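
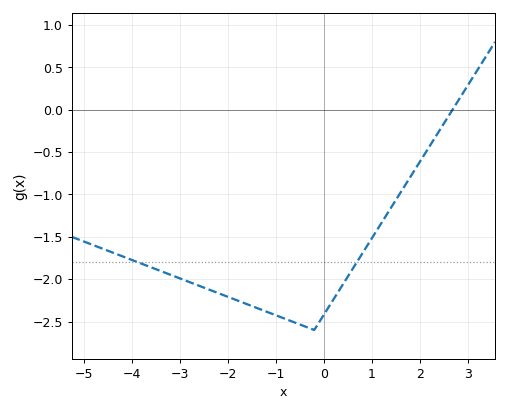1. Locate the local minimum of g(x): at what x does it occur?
-0.2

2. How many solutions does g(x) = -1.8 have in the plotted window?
2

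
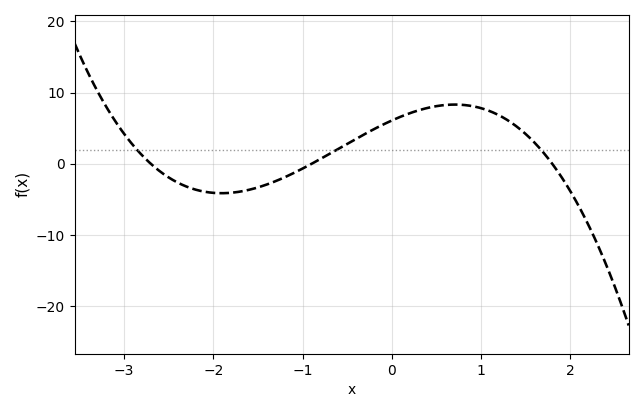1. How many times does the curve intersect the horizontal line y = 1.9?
3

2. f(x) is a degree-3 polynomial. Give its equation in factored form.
y = -1.39(x + 2.7)(x + 0.9)(x - 1.8)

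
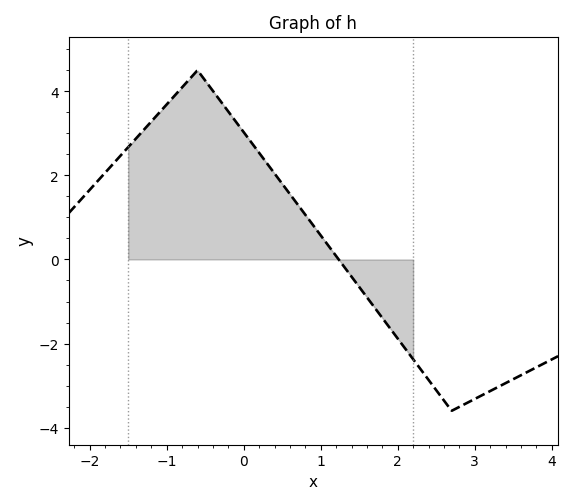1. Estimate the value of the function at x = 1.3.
-0.2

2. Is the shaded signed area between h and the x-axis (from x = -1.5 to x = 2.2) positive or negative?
positive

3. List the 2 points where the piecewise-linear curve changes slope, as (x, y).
(-0.6, 4.5); (2.7, -3.6)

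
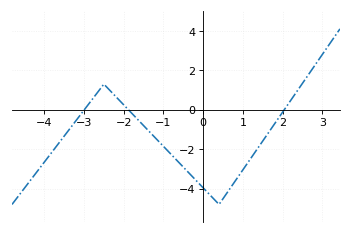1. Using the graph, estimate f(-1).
-1.8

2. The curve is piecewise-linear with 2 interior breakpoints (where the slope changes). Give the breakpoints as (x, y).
(-2.5, 1.3); (0.4, -4.8)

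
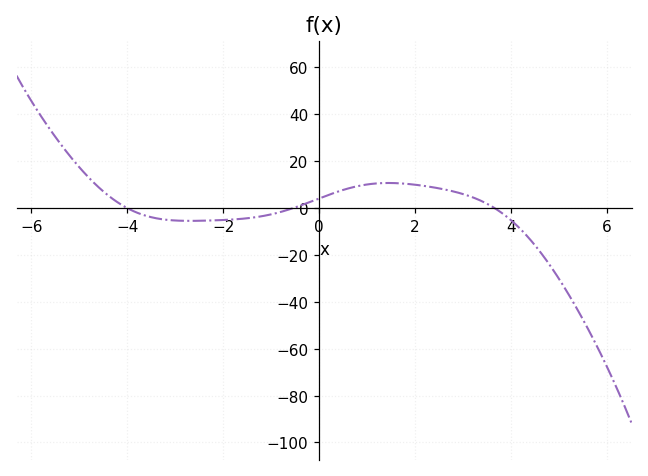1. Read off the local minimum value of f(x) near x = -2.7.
-5.45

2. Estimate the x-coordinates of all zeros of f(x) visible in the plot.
-4, -0.542, 3.66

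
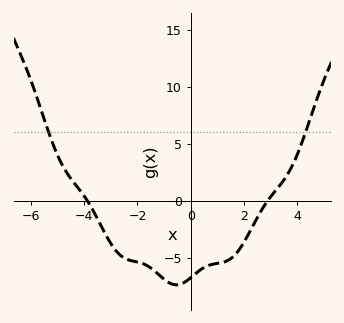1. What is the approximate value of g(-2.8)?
-4.37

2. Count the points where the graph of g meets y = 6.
2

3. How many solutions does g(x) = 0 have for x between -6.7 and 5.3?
2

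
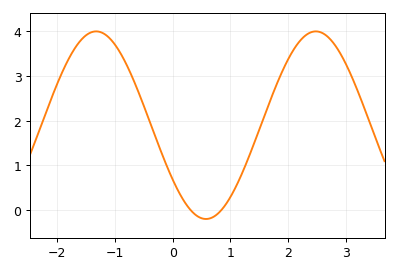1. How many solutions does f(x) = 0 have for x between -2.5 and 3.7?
2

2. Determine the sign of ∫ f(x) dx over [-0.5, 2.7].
positive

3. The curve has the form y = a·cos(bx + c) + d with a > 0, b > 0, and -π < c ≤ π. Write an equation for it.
y = 2.1cos(1.65x + 2.19) + 1.9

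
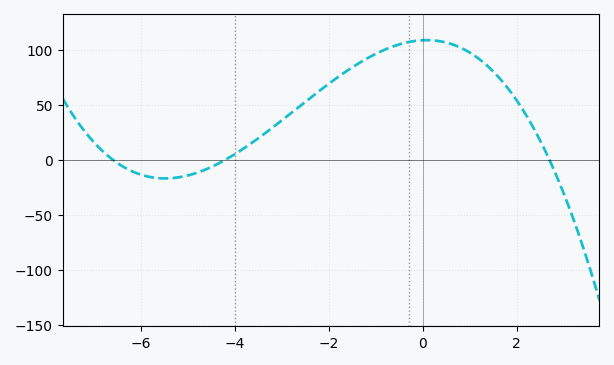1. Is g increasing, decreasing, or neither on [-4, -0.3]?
increasing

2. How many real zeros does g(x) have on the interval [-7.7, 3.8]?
3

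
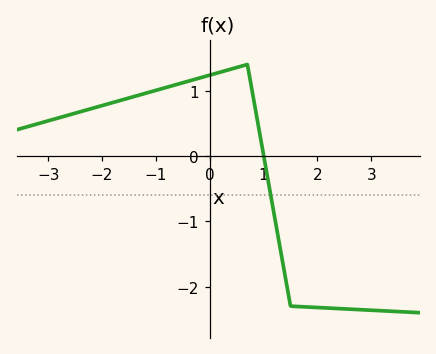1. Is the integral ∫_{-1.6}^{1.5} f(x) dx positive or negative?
positive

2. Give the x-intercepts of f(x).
1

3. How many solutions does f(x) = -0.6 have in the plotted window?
1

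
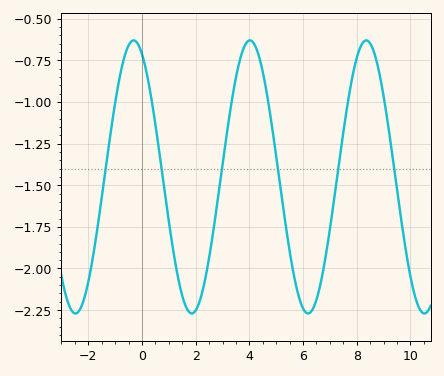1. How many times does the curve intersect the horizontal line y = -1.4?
6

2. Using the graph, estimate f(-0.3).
-0.63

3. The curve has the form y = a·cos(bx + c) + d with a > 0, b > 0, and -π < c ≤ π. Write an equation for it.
y = 0.82cos(1.45x + 0.452) - 1.45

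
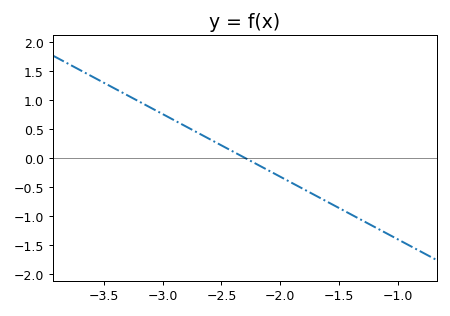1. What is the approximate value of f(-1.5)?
-0.85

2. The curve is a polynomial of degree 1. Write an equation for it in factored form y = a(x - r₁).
y = -1.08(x + 2.3)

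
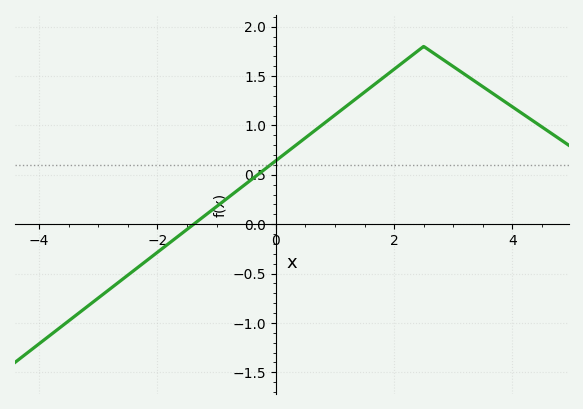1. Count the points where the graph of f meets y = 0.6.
1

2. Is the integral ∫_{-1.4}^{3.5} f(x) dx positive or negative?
positive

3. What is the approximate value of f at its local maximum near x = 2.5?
1.8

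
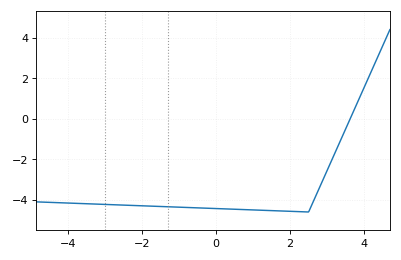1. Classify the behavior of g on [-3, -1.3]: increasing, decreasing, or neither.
decreasing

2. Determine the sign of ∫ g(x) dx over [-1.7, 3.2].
negative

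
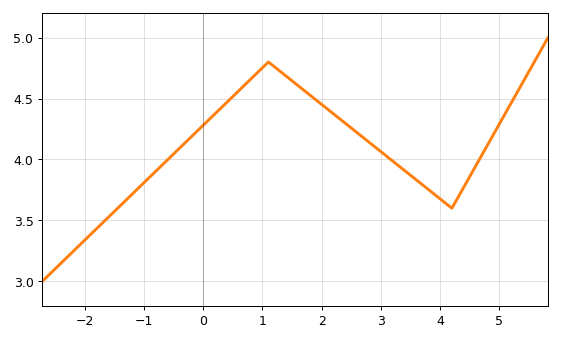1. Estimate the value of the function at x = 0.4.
4.47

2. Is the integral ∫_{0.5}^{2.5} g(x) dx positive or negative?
positive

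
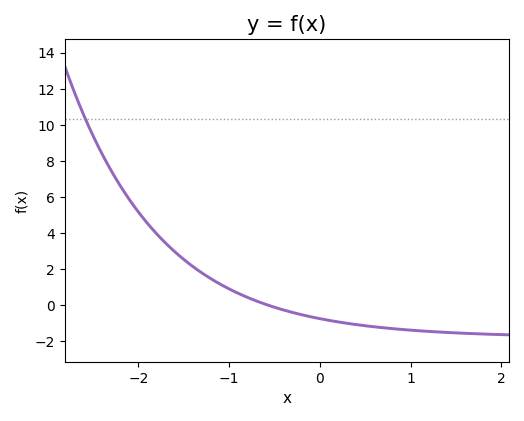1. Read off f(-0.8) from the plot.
0.4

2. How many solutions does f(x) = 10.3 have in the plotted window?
1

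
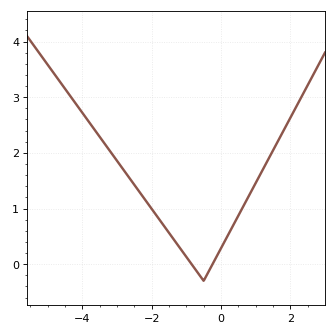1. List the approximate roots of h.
-0.8, -0.2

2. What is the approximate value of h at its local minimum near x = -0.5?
-0.3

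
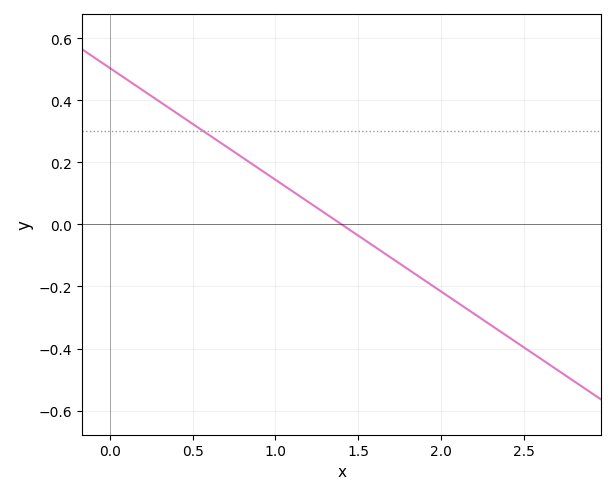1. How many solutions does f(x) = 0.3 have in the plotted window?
1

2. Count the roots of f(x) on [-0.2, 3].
1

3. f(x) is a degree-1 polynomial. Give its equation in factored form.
y = -0.36(x - 1.4)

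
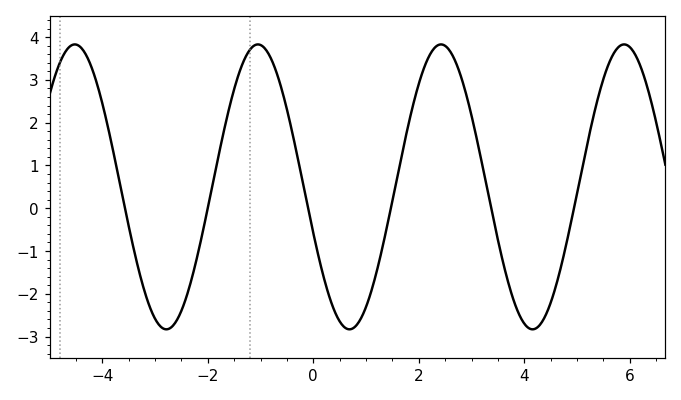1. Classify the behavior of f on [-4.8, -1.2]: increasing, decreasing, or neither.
neither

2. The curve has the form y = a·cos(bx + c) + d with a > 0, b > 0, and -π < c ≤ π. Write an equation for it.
y = 3.33cos(1.81x + 1.9) + 0.5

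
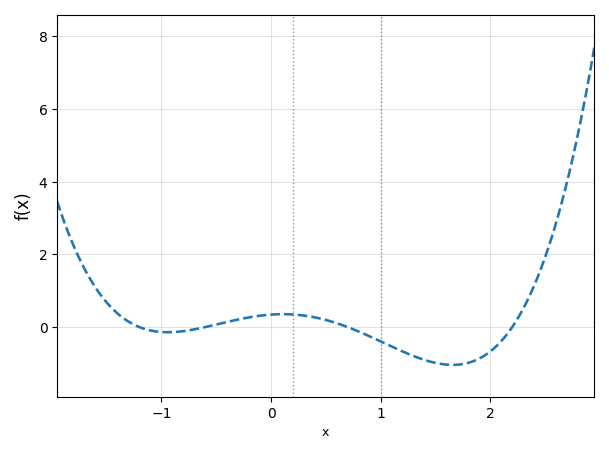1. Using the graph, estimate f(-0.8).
-0.112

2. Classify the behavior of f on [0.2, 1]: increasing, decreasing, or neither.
decreasing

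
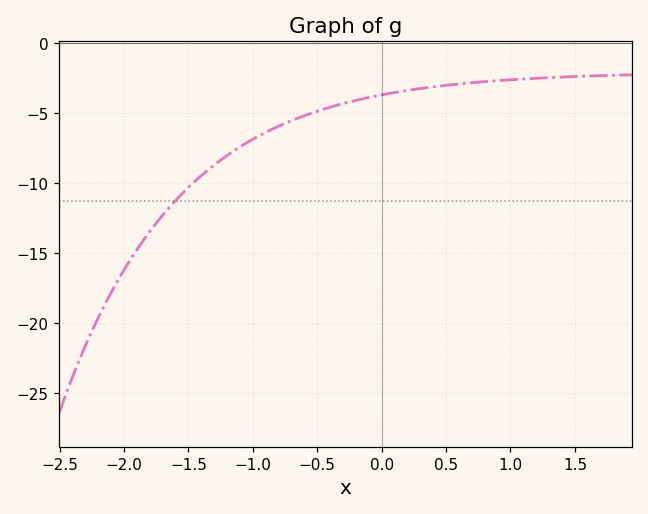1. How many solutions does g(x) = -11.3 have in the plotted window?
1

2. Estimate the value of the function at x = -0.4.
-4.5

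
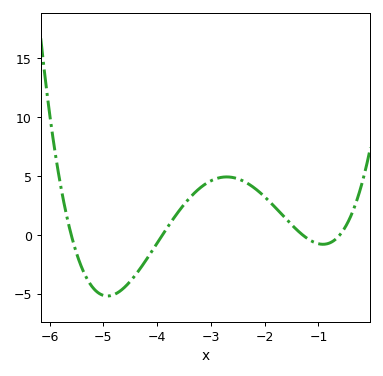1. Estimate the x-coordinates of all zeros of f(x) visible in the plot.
-5.6, -3.9, -1.3, -0.6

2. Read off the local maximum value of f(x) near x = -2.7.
5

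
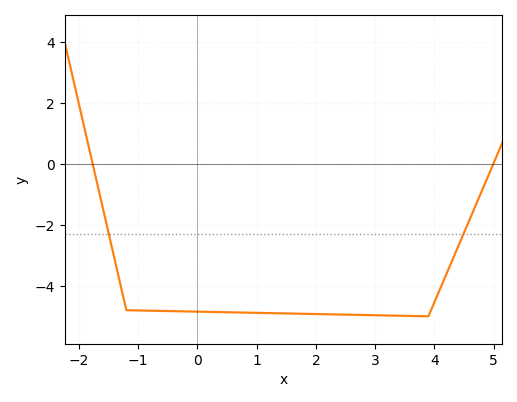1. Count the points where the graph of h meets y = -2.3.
2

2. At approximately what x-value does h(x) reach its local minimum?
3.9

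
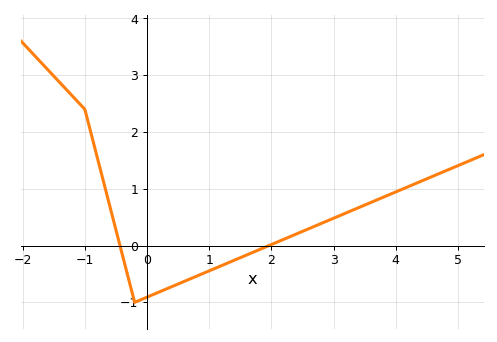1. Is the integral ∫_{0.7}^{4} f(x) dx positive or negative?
positive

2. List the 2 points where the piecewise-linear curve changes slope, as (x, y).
(-1, 2.4); (-0.2, -1)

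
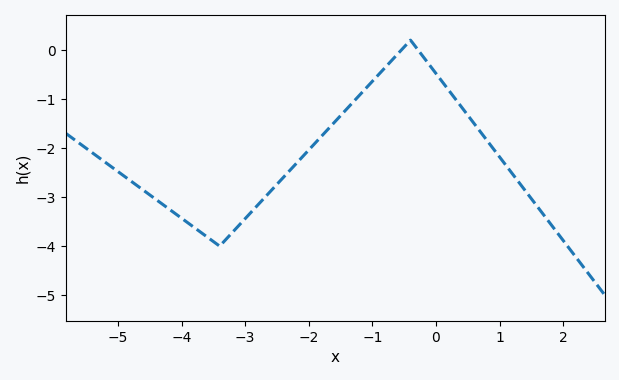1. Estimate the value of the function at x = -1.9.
-1.9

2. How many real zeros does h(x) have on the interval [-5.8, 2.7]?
2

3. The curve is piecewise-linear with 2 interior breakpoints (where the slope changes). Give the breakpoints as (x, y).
(-3.4, -4); (-0.4, 0.2)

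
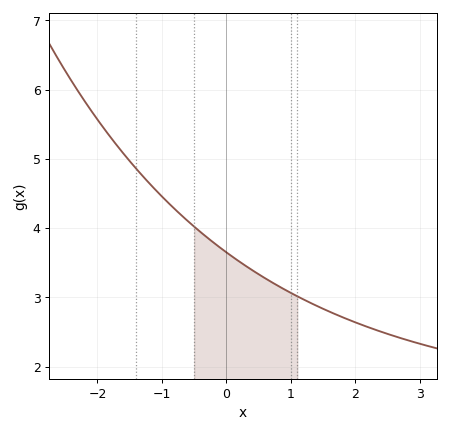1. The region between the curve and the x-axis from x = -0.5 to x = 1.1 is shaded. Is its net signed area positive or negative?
positive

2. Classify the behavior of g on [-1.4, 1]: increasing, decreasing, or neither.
decreasing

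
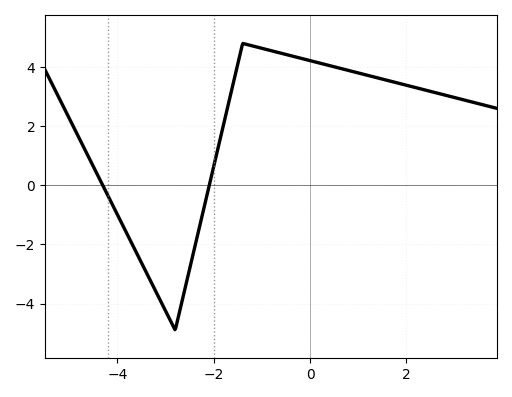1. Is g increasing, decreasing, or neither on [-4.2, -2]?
neither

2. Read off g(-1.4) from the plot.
4.8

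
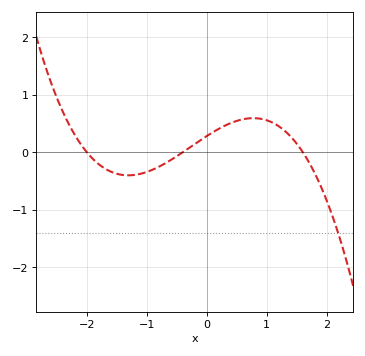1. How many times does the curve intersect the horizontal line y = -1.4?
1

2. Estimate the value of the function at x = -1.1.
-0.4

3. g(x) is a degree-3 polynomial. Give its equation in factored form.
y = -0.22(x + 2)(x + 0.4)(x - 1.6)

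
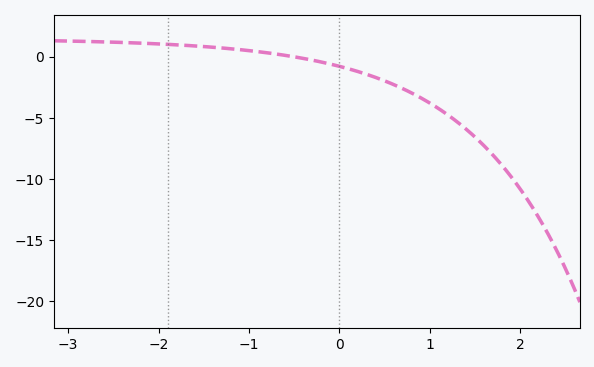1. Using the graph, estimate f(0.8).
-2.98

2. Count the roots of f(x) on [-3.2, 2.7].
1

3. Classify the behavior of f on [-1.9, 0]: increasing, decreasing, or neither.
decreasing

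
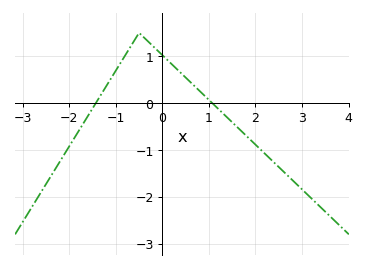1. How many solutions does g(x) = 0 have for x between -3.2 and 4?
2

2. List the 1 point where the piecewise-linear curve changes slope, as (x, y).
(-0.5, 1.5)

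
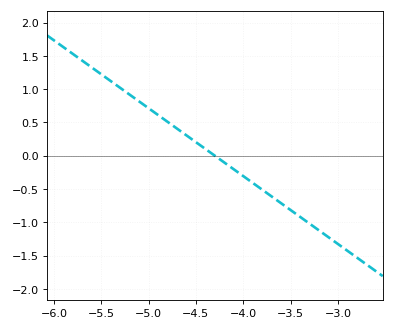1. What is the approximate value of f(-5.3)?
1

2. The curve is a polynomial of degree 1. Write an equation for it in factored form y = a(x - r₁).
y = -1.02(x + 4.3)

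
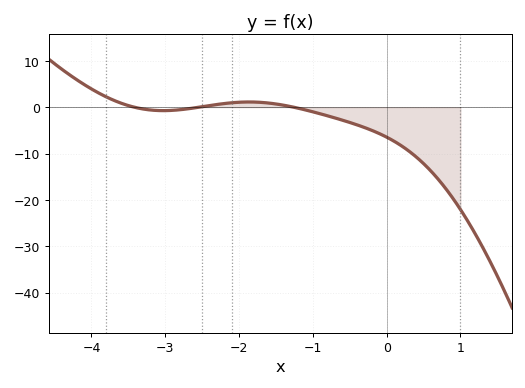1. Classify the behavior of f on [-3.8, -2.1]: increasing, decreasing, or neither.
neither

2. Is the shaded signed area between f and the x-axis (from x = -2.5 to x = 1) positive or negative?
negative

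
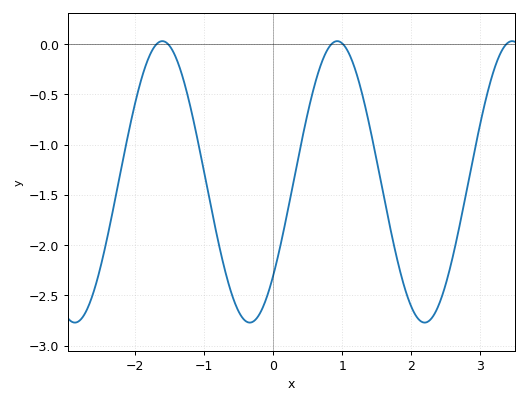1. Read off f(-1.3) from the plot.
-0.352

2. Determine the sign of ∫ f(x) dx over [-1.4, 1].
negative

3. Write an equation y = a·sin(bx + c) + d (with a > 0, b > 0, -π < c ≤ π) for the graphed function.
y = 1.4sin(2.48x - 0.732) - 1.37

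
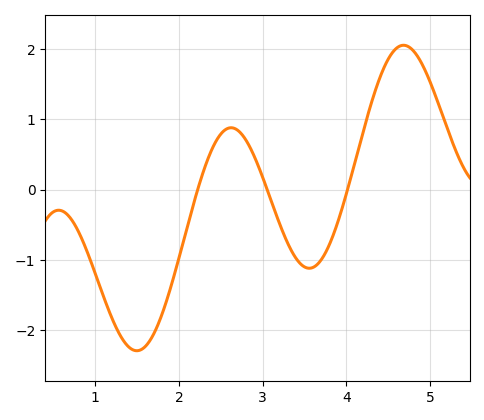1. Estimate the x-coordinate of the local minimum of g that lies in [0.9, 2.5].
1.5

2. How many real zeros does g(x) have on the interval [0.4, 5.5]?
3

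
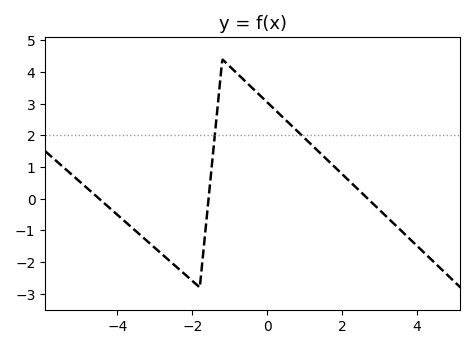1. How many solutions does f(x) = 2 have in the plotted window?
2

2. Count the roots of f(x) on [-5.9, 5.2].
3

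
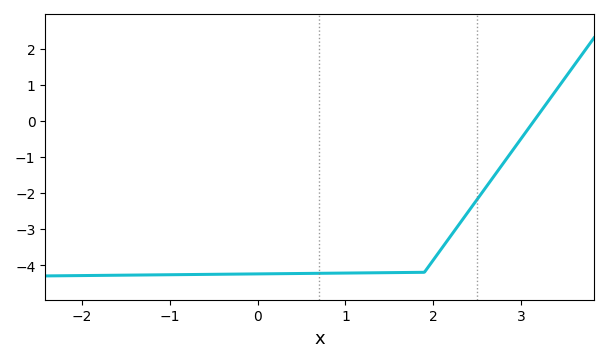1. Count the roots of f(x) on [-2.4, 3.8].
1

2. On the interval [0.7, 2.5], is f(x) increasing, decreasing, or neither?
increasing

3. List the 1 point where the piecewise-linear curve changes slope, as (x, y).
(1.9, -4.2)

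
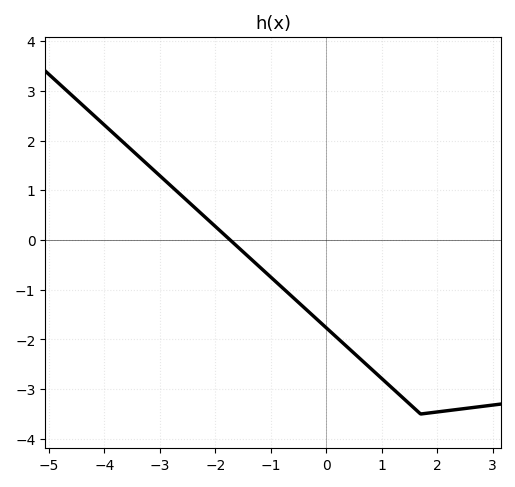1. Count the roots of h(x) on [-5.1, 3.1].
1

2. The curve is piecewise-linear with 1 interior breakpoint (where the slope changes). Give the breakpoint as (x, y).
(1.7, -3.5)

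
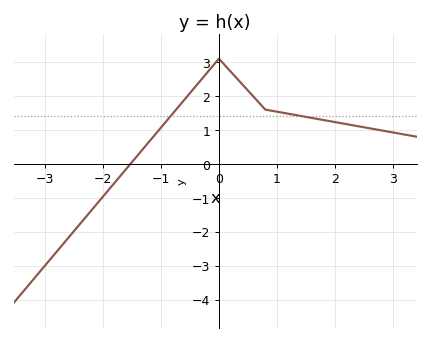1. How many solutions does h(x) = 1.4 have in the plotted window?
2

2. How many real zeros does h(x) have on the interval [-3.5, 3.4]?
1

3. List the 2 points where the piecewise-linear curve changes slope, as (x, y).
(0, 3.1); (0.8, 1.6)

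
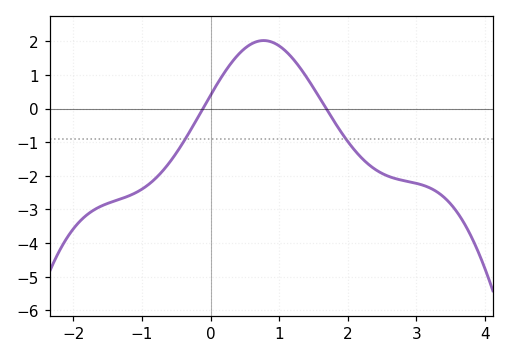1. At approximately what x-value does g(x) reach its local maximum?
0.771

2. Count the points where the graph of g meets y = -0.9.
2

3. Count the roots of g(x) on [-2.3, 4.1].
2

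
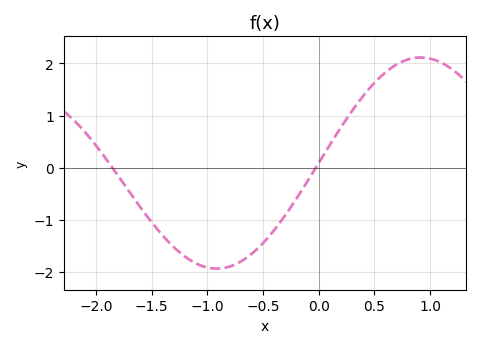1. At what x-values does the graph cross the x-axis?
-1.85, -0.025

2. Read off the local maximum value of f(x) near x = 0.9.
2.12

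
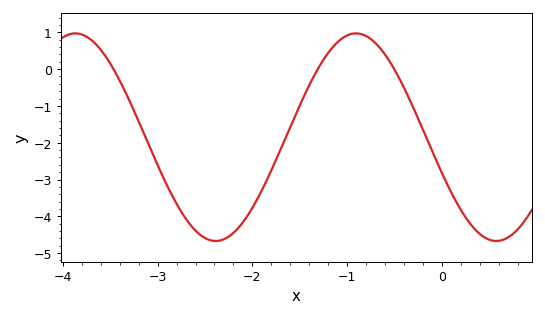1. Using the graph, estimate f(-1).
0.9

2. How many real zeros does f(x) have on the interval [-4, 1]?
3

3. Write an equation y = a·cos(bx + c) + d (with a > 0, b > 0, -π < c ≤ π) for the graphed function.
y = 2.82cos(2.1x + 1.9) - 1.85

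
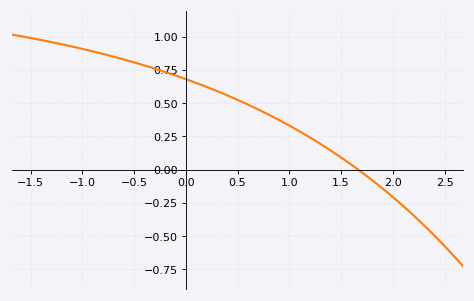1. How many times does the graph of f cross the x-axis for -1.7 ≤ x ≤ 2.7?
1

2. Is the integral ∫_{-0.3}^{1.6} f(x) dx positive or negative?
positive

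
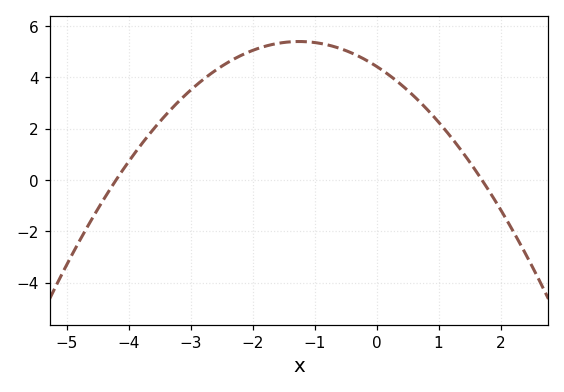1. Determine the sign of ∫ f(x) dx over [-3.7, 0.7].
positive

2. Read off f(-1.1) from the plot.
5.4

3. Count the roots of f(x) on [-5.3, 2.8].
2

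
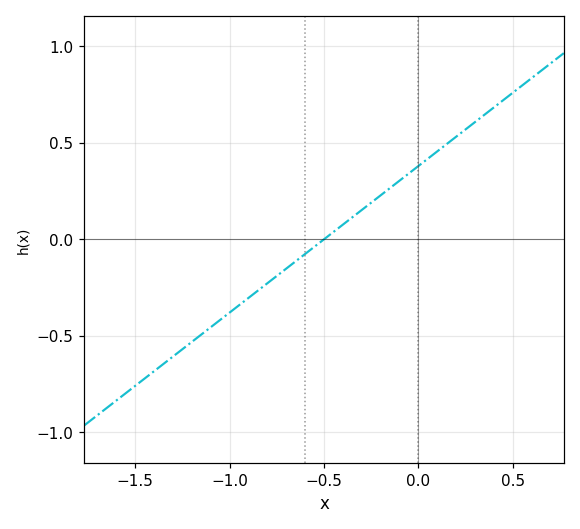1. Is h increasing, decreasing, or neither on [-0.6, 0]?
increasing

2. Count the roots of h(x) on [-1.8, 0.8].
1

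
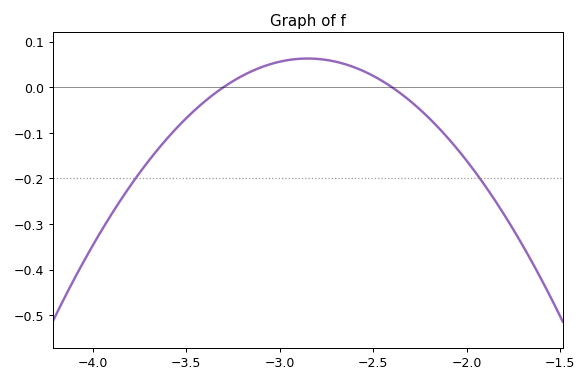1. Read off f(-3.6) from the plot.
-0.11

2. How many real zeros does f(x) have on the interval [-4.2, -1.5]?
2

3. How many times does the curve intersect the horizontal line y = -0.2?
2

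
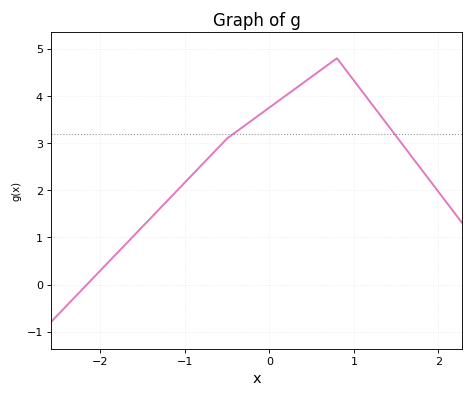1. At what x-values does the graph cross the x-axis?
-2.16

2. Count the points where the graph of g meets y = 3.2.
2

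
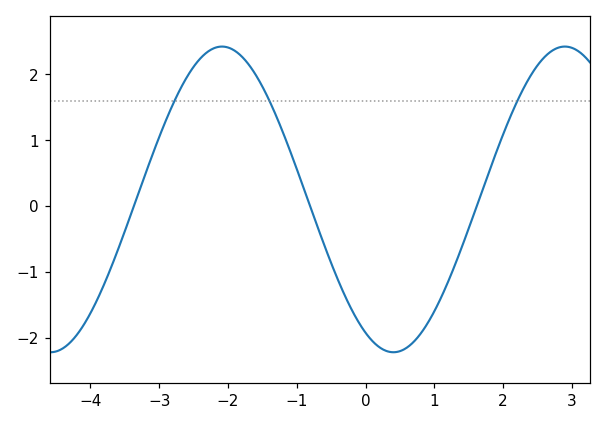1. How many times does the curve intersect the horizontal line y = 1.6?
3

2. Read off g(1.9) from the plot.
0.8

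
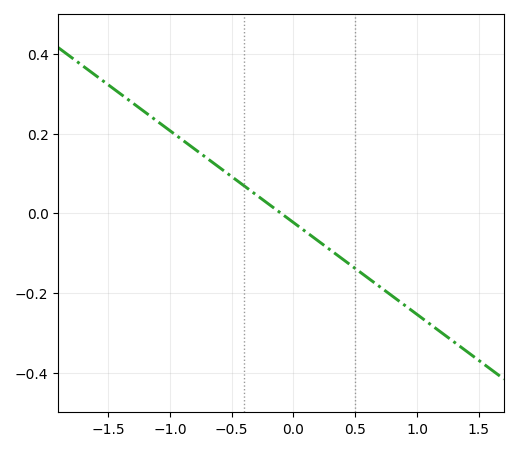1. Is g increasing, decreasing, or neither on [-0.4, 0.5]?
decreasing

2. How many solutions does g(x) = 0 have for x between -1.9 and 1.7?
1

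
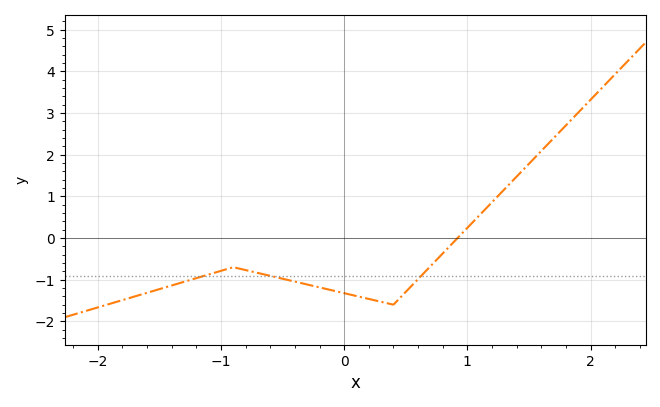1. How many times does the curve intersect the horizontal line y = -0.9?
3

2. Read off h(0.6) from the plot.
-0.985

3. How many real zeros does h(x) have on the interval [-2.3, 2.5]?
1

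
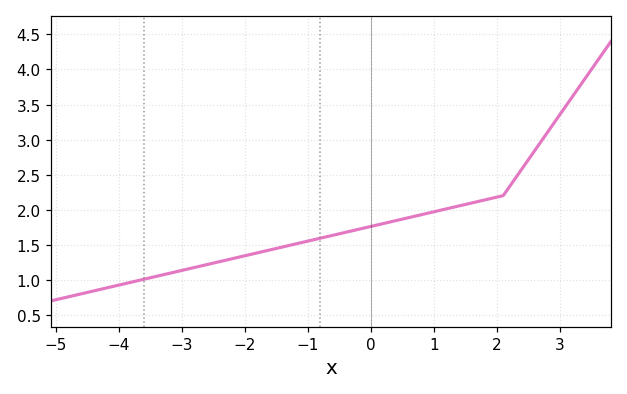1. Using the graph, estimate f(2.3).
2.45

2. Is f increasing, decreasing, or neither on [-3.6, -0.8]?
increasing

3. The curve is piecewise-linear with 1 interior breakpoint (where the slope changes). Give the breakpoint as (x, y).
(2.1, 2.2)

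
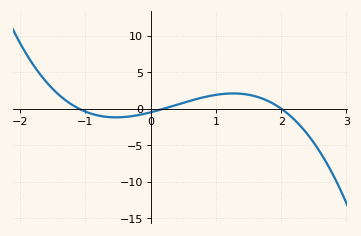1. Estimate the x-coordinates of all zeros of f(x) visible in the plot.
-1.1, 0.2, 2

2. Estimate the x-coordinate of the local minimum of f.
-0.532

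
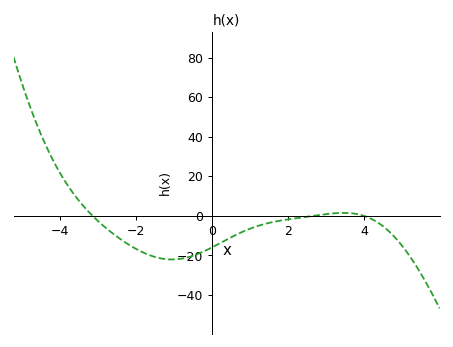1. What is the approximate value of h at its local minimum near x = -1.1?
-22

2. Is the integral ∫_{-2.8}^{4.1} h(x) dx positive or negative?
negative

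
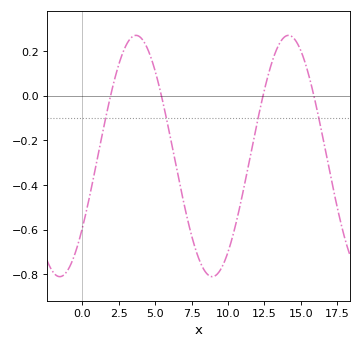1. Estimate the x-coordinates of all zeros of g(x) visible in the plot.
2, 5.5, 12.5, 16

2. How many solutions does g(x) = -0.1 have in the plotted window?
4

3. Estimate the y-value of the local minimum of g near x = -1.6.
-0.8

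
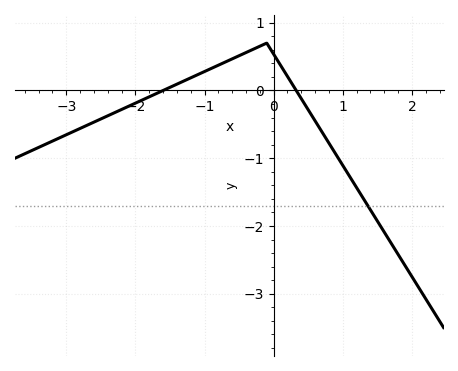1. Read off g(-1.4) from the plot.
0.093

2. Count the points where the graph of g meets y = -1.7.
1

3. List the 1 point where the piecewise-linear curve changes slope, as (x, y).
(-0.1, 0.7)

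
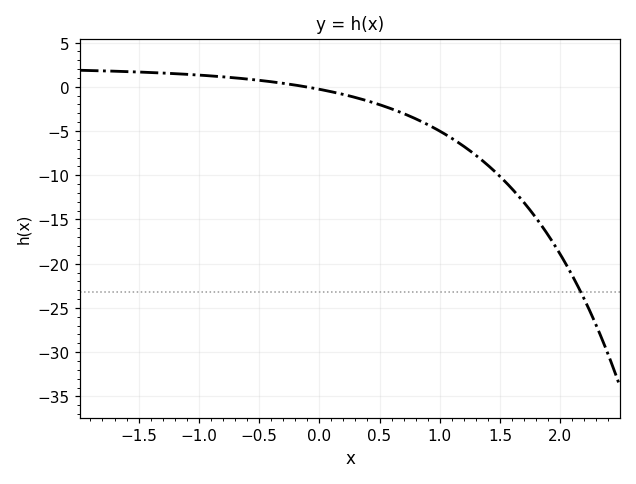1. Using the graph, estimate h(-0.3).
0.393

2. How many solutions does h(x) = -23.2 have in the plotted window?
1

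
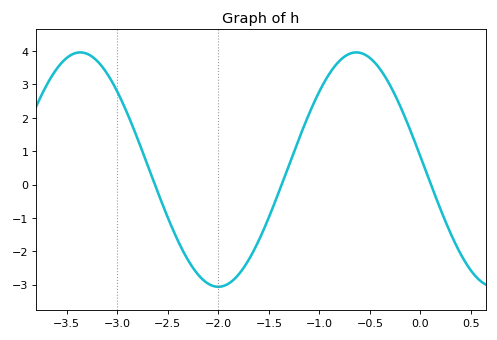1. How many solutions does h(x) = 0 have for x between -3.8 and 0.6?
3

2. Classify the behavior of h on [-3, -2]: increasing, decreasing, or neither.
decreasing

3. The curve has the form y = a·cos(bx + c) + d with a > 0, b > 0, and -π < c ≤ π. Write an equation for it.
y = 3.51cos(2.3x + 1.5) + 0.45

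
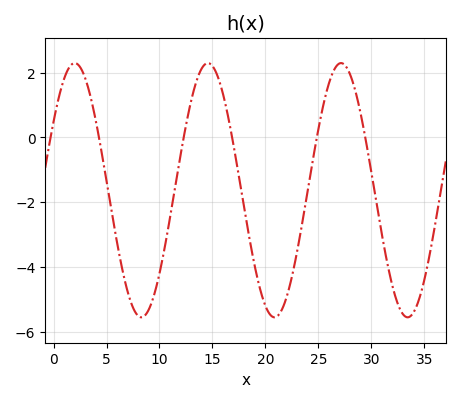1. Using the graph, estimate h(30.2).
-1.48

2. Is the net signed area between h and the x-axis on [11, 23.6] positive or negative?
negative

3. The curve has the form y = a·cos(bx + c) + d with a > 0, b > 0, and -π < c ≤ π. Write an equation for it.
y = 3.93cos(0.5x - 1) - 1.63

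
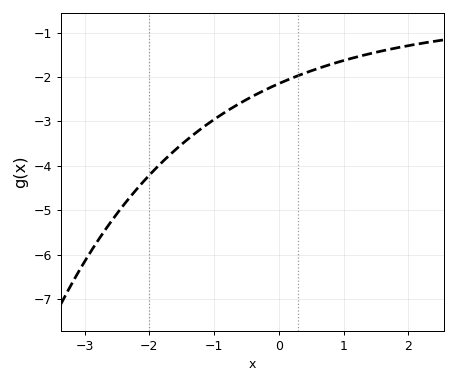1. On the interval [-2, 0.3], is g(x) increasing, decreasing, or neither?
increasing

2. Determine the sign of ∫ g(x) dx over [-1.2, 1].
negative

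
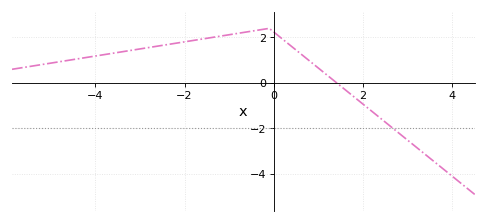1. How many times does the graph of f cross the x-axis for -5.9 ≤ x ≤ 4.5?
1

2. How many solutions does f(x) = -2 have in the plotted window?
1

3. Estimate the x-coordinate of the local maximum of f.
-0.2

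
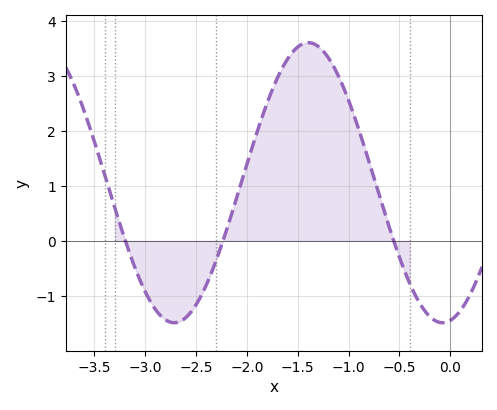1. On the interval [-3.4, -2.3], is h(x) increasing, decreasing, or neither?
neither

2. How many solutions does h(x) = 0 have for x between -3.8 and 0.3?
3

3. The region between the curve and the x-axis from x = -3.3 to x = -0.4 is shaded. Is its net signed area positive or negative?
positive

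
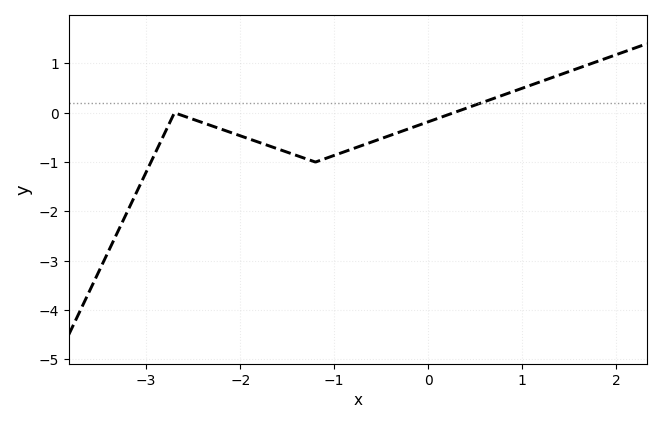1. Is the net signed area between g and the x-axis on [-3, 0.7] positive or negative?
negative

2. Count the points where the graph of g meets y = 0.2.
1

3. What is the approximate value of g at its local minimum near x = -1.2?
-1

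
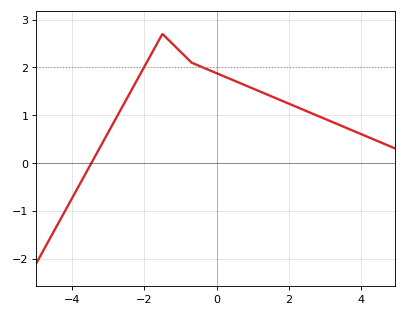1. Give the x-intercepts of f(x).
-3.46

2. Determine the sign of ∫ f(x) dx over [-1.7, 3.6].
positive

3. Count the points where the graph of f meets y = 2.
2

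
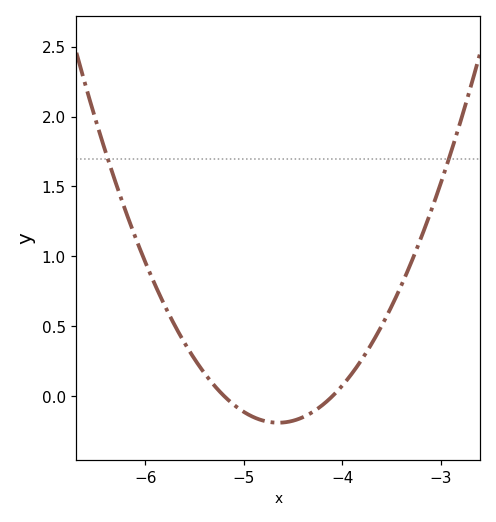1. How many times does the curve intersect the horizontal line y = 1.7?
2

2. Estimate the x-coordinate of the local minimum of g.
-4.65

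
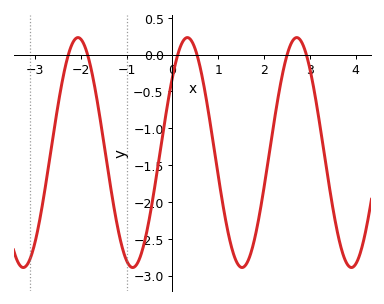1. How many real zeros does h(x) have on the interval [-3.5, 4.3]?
6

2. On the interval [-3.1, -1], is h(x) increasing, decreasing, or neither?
neither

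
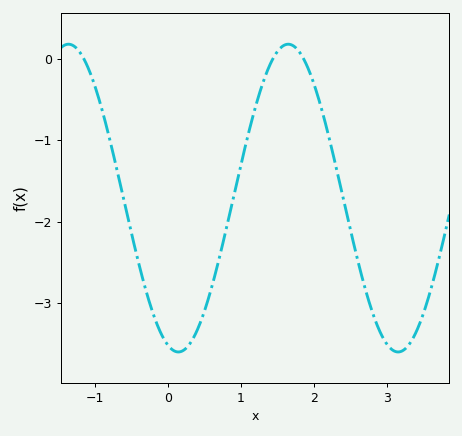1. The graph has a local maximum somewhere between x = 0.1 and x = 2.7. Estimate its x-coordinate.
1.6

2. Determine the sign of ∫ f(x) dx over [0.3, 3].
negative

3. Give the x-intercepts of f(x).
-1.1, 1.4, 1.9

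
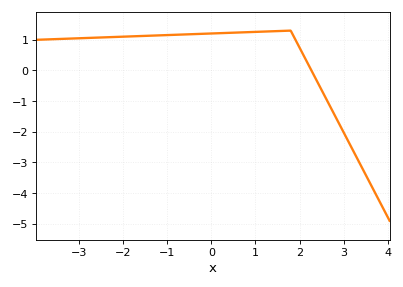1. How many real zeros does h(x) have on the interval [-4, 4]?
1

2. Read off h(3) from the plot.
-2.01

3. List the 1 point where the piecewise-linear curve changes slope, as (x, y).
(1.8, 1.3)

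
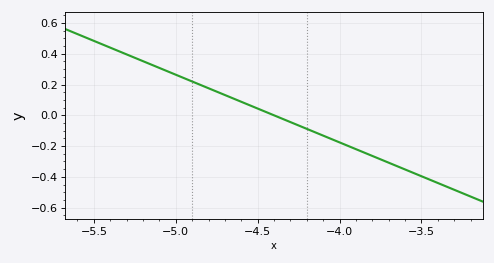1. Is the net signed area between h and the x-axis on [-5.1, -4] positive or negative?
positive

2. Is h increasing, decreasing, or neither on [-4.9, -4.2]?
decreasing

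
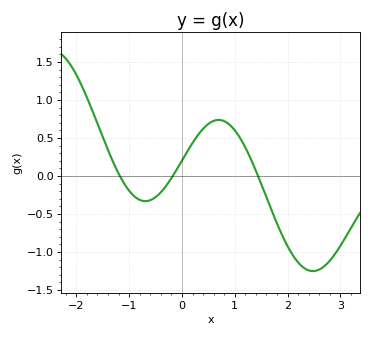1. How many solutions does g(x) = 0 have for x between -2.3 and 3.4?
3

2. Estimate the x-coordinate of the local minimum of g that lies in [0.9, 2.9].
2.48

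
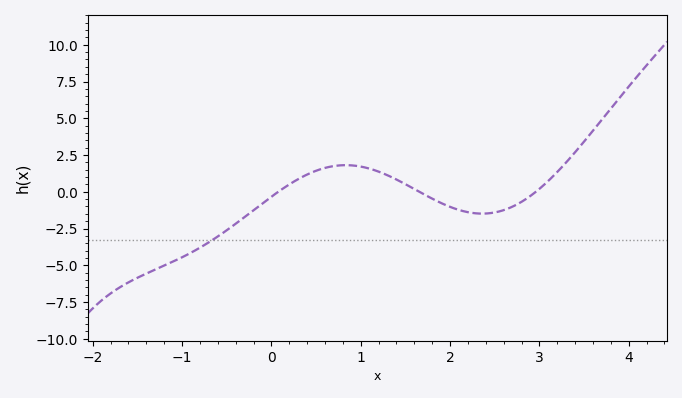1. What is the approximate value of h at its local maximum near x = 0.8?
1.81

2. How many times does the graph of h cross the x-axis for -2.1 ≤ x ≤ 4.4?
3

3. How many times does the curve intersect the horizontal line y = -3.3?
1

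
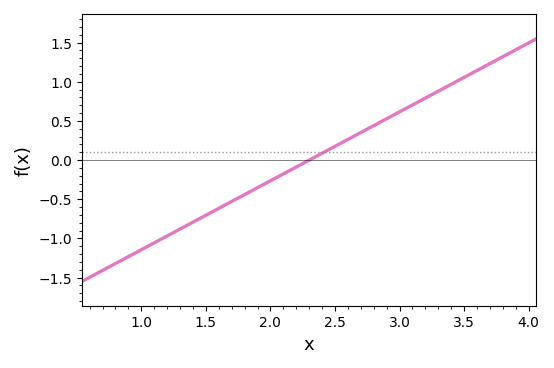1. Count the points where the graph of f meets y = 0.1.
1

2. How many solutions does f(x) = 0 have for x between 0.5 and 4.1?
1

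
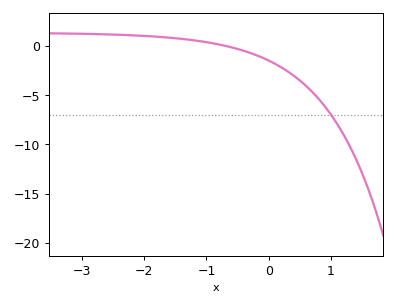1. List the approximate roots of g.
-0.699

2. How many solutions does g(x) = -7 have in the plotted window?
1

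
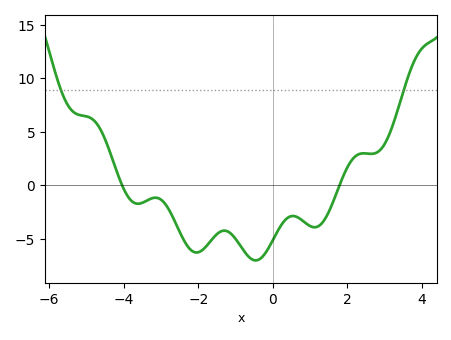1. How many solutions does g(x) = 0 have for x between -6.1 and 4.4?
2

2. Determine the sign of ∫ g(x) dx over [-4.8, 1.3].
negative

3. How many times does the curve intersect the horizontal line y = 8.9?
2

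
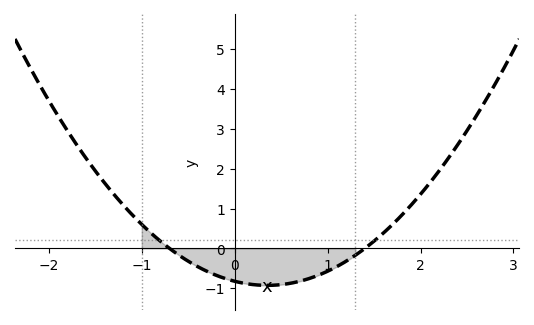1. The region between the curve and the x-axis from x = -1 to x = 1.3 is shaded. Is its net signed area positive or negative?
negative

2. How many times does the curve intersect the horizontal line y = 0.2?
2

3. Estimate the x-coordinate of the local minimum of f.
0.35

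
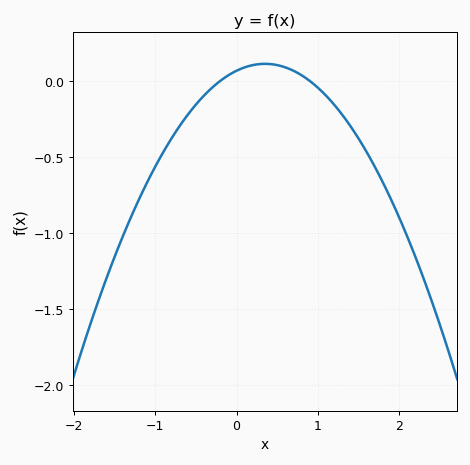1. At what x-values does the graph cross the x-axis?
-0.2, 0.9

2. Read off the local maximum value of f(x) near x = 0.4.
0.1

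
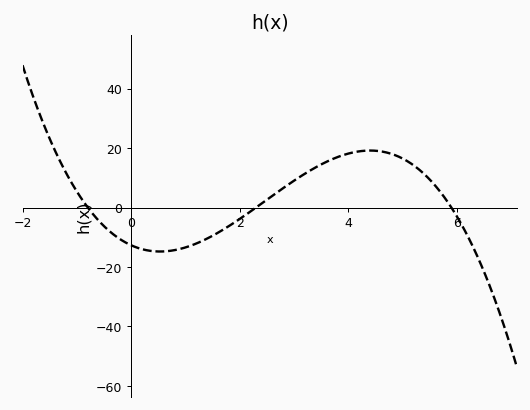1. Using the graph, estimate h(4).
18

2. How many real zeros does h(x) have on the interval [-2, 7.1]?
3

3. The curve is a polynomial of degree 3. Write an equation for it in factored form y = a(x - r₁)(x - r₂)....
y = -1.17(x + 0.8)(x - 2.3)(x - 5.9)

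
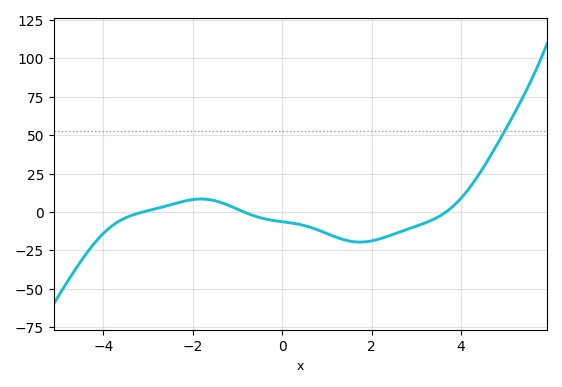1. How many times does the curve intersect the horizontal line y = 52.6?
1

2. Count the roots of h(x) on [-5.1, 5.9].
3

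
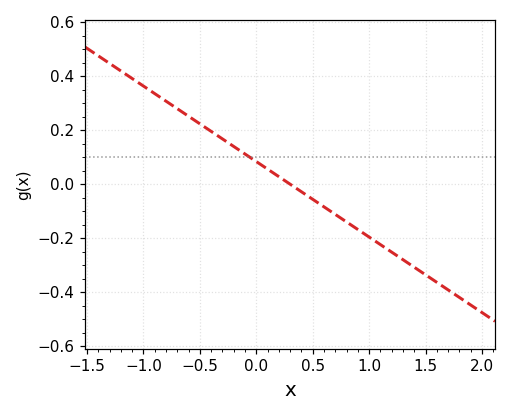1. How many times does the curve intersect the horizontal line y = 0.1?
1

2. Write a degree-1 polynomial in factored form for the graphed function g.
y = -0.28(x - 0.3)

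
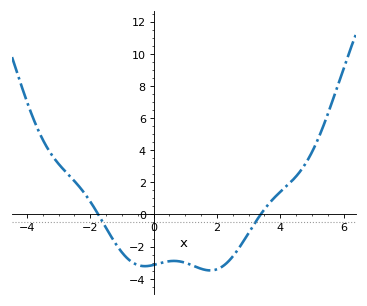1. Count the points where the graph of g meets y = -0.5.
2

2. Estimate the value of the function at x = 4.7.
2.8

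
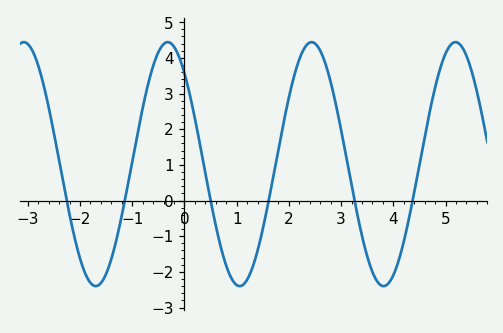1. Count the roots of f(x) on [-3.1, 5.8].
6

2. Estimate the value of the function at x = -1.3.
-1.09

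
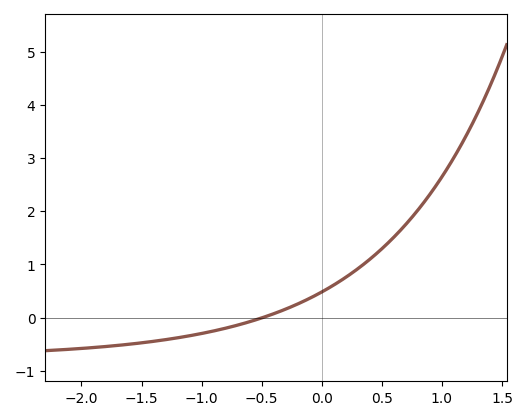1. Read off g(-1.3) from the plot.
-0.416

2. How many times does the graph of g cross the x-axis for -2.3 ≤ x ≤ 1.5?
1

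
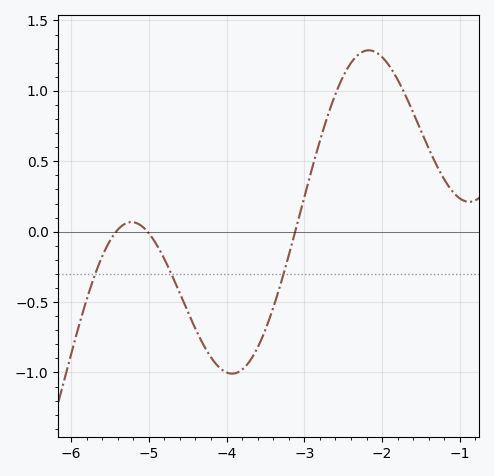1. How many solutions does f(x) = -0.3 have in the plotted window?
3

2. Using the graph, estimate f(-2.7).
0.8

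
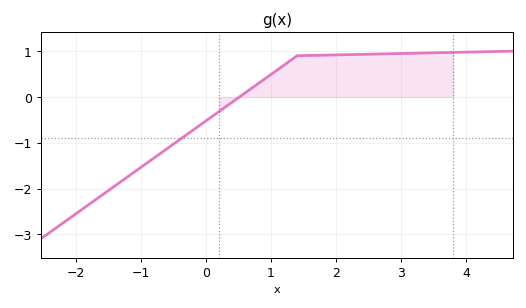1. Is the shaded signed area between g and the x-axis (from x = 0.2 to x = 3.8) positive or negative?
positive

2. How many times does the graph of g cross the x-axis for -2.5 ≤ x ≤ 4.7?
1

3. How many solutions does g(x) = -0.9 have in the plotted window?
1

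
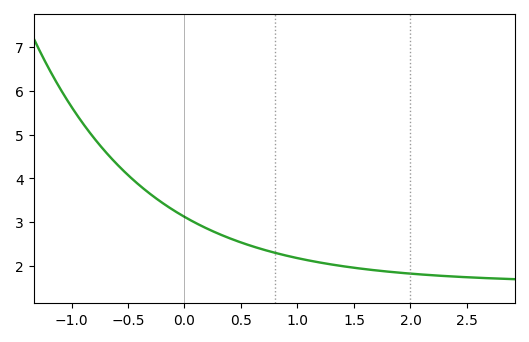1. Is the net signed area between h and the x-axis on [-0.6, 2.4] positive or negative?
positive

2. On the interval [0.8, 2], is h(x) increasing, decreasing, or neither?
decreasing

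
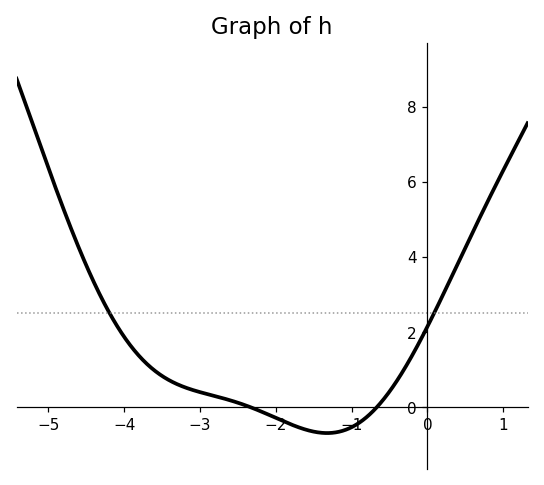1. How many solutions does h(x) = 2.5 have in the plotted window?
2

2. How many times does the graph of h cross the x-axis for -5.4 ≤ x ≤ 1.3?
2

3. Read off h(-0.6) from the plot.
0.157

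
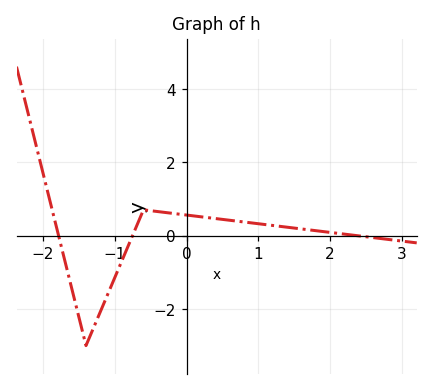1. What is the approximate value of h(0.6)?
0.416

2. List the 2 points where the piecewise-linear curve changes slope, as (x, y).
(-1.4, -3); (-0.6, 0.7)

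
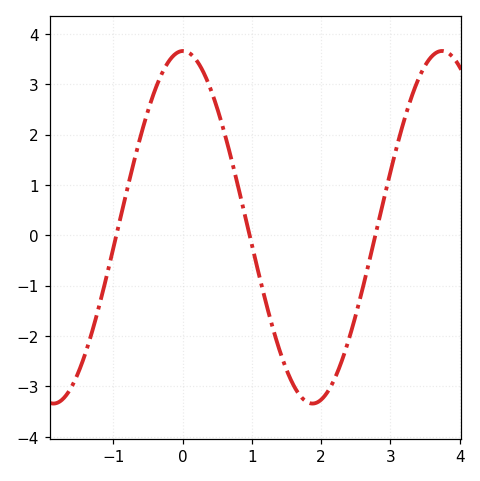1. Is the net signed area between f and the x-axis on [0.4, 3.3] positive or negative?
negative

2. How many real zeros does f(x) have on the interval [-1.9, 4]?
3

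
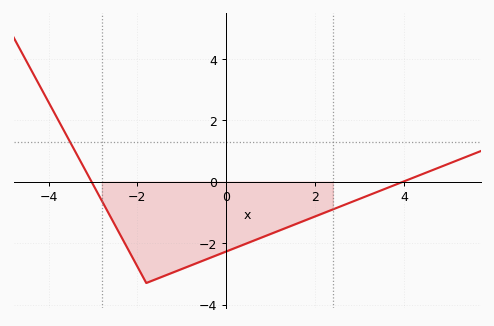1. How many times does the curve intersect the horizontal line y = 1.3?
1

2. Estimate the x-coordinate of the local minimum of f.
-1.8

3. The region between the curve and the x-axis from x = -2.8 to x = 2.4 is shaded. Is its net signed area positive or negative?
negative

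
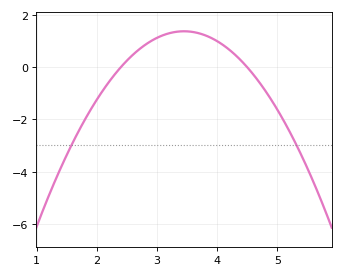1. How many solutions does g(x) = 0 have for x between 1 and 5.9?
2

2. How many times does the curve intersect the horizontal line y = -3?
2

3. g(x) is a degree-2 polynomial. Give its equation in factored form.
y = -1.25(x - 2.4)(x - 4.5)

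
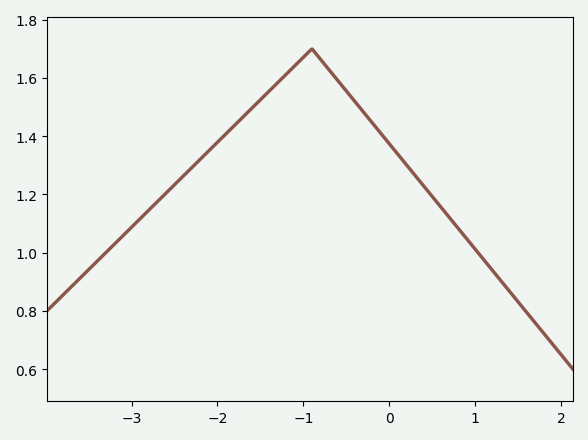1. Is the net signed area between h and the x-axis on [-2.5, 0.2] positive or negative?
positive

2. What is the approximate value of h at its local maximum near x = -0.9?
1.7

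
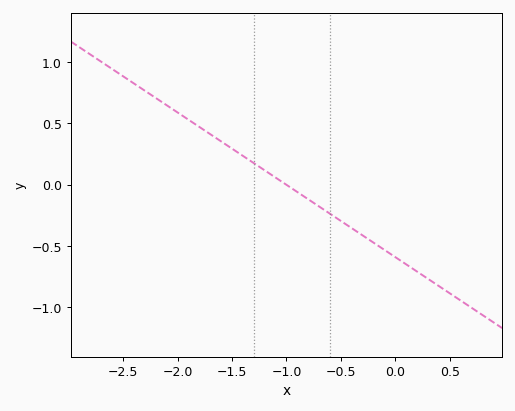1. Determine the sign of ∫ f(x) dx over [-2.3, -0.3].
positive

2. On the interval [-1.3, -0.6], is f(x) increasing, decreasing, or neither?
decreasing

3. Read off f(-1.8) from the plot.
0.45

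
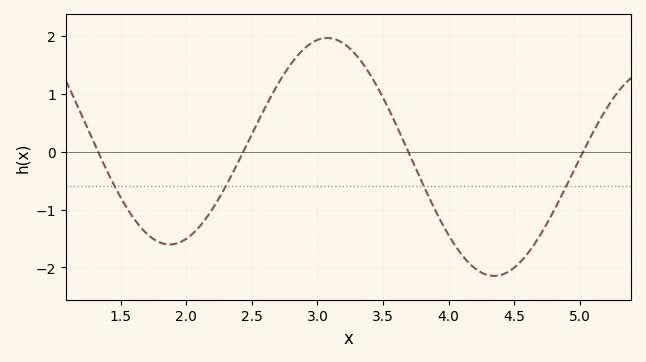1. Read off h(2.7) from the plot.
1.18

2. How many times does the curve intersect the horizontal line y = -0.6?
4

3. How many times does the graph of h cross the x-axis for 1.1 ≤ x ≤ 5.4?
4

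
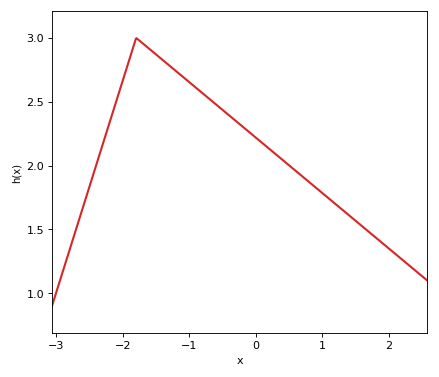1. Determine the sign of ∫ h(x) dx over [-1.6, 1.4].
positive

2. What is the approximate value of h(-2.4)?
2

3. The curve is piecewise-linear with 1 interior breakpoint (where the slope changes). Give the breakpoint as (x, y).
(-1.8, 3)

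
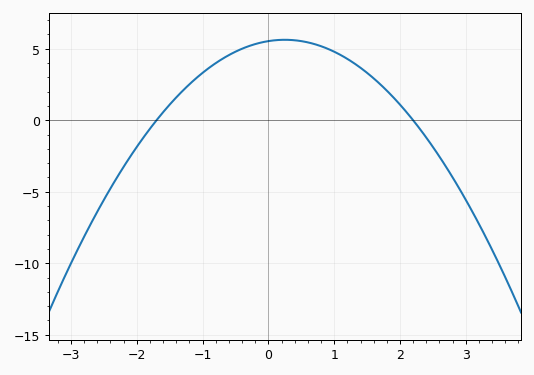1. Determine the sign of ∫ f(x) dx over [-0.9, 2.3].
positive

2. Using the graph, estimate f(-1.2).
2.52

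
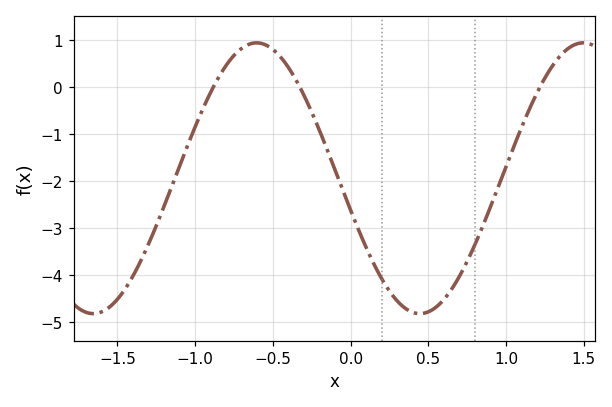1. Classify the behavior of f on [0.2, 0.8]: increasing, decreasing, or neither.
neither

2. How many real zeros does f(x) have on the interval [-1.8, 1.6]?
3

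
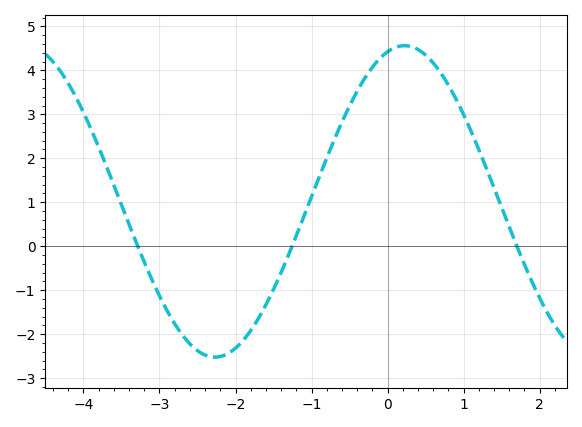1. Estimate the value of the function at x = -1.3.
-0.2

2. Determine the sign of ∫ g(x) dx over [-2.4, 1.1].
positive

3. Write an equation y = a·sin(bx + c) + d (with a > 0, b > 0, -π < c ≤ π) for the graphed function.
y = 3.54sin(1.3x + 1.3) + 1.02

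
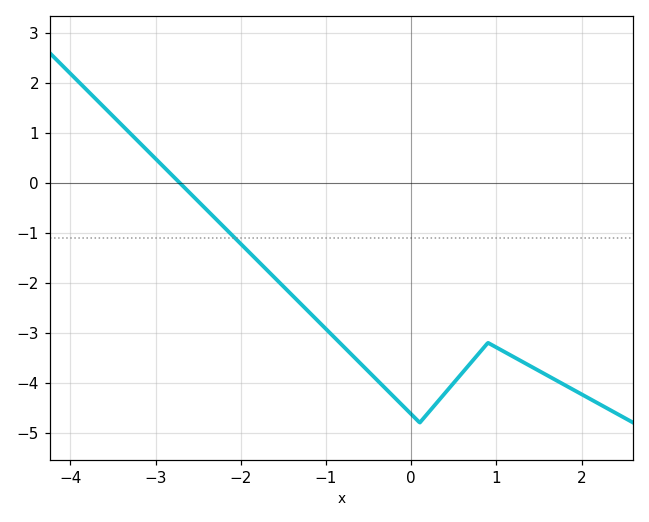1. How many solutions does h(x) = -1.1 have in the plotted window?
1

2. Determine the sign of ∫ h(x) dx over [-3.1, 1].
negative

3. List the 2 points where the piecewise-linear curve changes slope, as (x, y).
(0.1, -4.8); (0.9, -3.2)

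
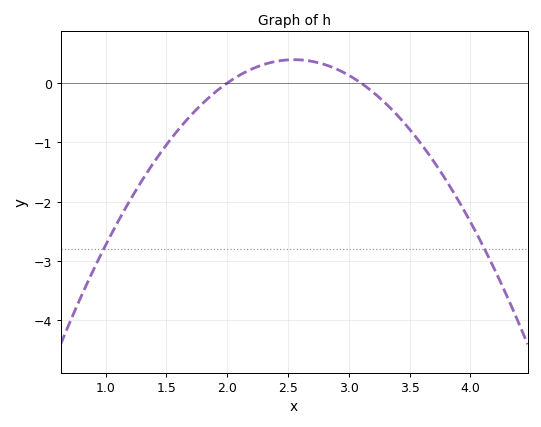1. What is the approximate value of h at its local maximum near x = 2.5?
0.393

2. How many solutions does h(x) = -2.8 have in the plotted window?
2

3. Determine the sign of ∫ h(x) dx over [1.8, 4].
negative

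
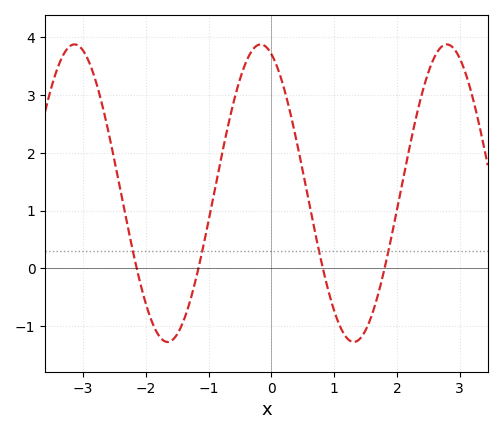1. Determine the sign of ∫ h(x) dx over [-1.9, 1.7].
positive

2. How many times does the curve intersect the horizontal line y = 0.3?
4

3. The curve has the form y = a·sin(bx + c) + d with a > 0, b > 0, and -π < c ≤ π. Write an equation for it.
y = 2.57sin(2.12x + 1.93) + 1.3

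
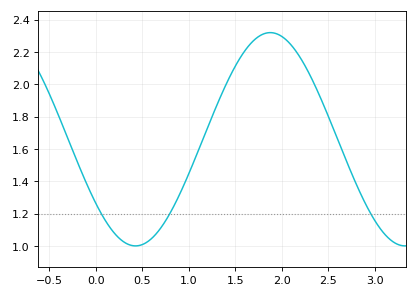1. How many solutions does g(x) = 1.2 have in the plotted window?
3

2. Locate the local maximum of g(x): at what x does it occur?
1.9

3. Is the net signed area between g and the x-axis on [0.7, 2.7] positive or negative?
positive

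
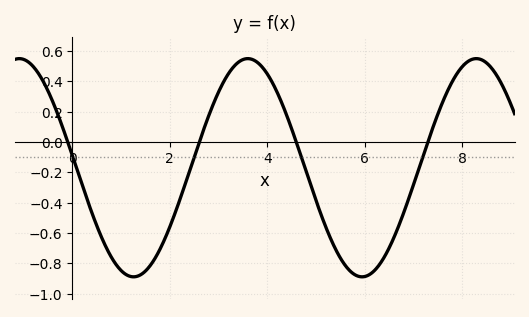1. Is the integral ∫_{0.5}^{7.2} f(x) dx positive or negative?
negative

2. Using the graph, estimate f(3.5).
0.54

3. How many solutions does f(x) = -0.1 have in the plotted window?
4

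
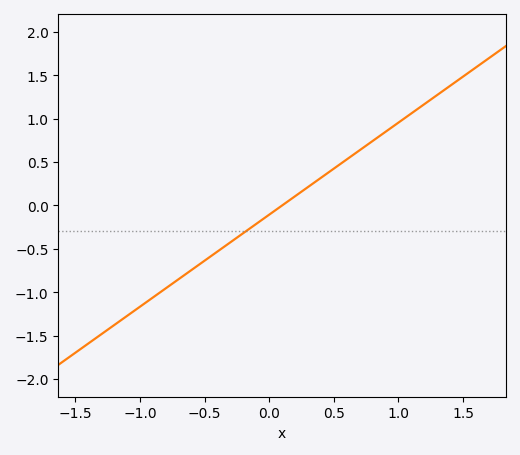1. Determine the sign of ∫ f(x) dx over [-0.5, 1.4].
positive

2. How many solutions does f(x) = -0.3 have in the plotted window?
1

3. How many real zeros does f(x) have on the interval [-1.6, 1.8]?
1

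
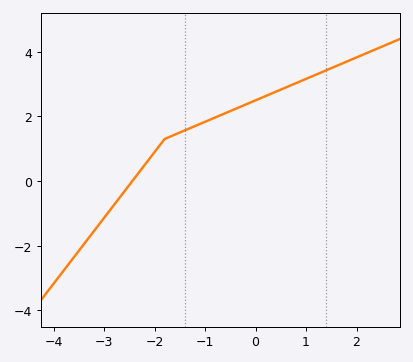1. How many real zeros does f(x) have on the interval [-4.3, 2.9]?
1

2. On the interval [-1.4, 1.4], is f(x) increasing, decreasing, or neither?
increasing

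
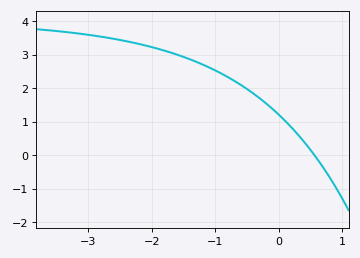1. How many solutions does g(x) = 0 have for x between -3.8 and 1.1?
1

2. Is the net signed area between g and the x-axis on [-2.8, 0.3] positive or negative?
positive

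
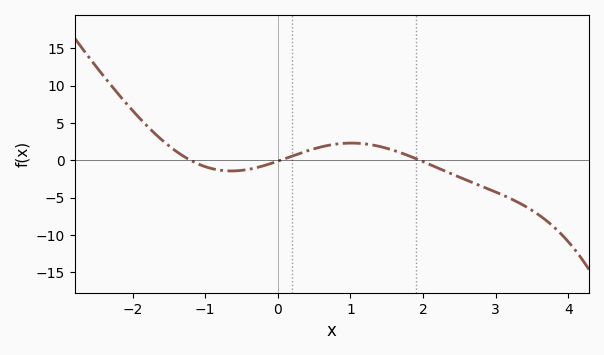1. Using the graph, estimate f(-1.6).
3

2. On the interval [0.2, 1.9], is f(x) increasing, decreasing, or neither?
neither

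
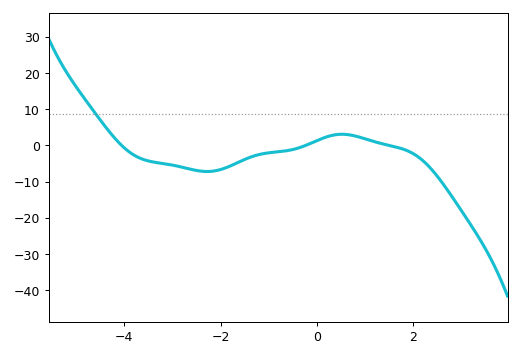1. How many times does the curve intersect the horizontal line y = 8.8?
1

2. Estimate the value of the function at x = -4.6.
9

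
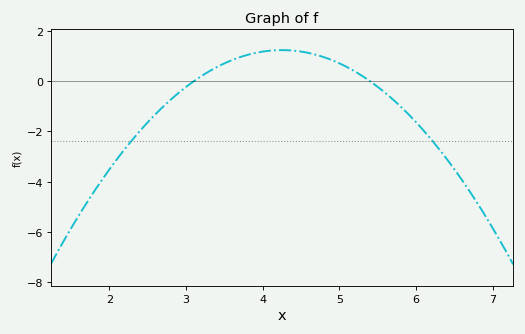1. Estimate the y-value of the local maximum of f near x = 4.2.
1.2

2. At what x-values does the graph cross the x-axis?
3.1, 5.4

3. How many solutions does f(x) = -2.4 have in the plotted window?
2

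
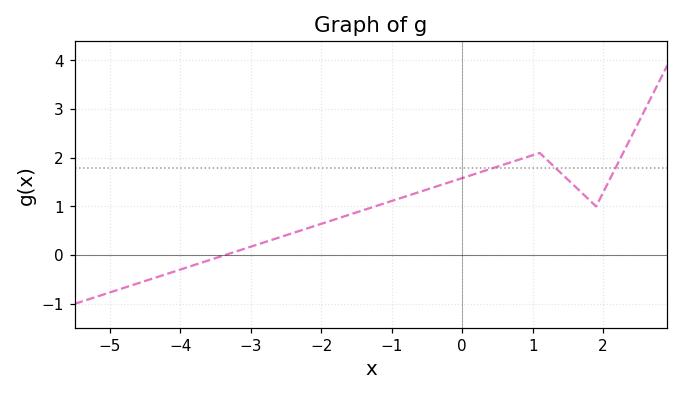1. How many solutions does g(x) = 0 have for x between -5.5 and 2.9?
1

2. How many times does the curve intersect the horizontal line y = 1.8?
3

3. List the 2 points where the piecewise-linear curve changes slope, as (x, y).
(1.1, 2.1); (1.9, 1)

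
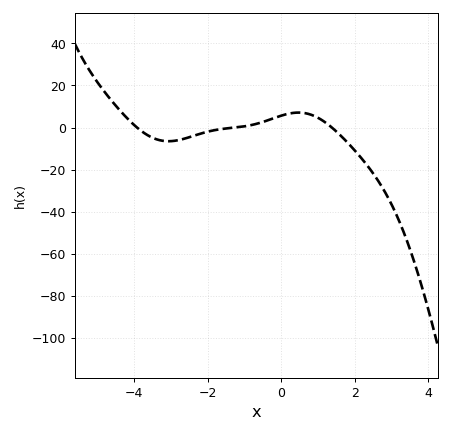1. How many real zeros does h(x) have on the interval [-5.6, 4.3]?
3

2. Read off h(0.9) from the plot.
5.51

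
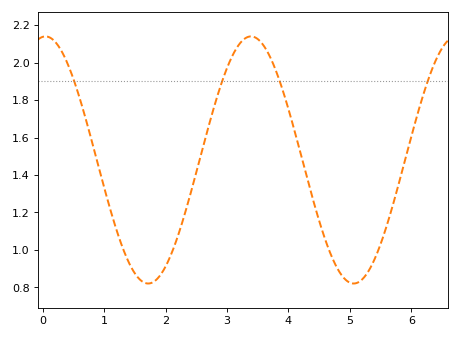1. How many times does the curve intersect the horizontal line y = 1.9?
4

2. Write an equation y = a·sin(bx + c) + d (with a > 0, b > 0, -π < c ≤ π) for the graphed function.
y = 0.66sin(1.9x + 1.5) + 1.48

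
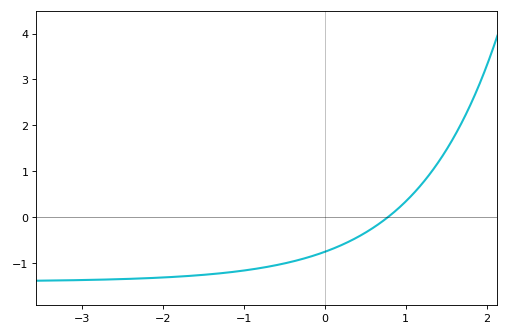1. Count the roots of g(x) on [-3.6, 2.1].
1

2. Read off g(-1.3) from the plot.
-1.2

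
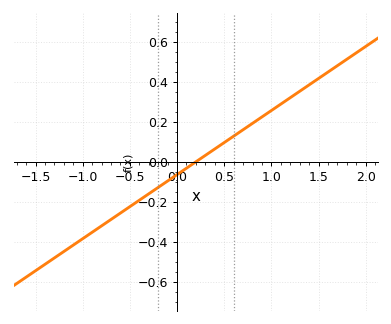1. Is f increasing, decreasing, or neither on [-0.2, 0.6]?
increasing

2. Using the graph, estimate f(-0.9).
-0.352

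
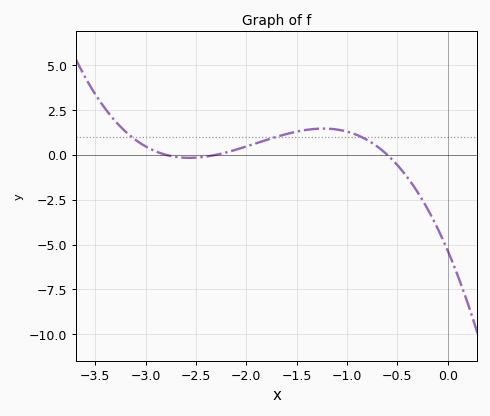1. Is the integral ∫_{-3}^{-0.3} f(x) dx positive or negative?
positive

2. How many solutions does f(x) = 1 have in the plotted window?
3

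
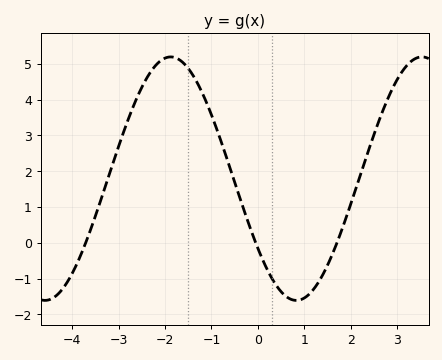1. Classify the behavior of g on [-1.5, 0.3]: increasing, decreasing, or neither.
decreasing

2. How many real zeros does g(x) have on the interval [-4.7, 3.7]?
3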